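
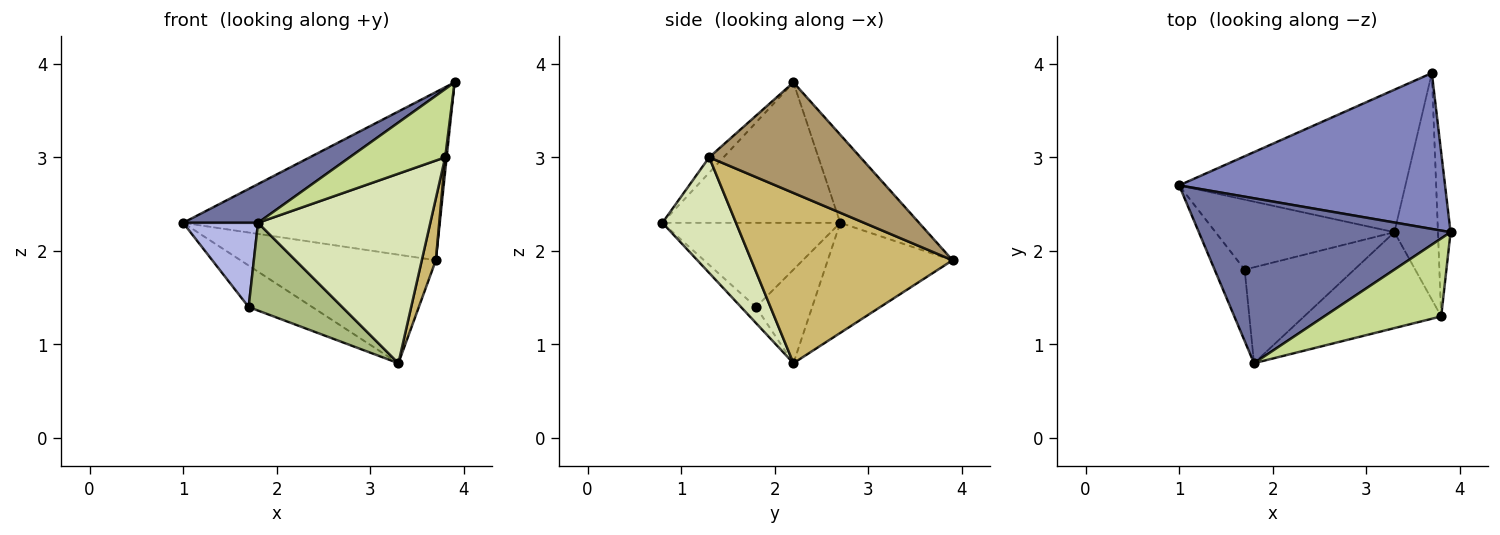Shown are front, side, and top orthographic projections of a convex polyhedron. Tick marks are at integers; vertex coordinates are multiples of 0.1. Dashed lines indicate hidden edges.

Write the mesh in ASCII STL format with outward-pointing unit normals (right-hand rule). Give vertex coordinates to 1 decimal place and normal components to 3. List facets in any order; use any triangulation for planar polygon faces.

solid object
 facet normal -0.477 -0.201 0.856
  outer loop
   vertex 1.8 0.8 2.3
   vertex 3.9 2.2 3.8
   vertex 1.0 2.7 2.3
  endloop
 endfacet
 facet normal -0.220 0.715 0.663
  outer loop
   vertex 3.7 3.9 1.9
   vertex 1.0 2.7 2.3
   vertex 3.9 2.2 3.8
  endloop
 endfacet
 facet normal -0.361 0.565 -0.742
  outer loop
   vertex 3.7 3.9 1.9
   vertex 3.3 2.2 0.8
   vertex 1.0 2.7 2.3
  endloop
 endfacet
 facet normal -0.876 -0.369 -0.312
  outer loop
   vertex 1.7 1.8 1.4
   vertex 1.8 0.8 2.3
   vertex 1.0 2.7 2.3
  endloop
 endfacet
 facet normal -0.410 0.465 -0.784
  outer loop
   vertex 1.7 1.8 1.4
   vertex 1.0 2.7 2.3
   vertex 3.3 2.2 0.8
  endloop
 endfacet
 facet normal -0.107 -0.671 -0.734
  outer loop
   vertex 1.7 1.8 1.4
   vertex 3.3 2.2 0.8
   vertex 1.8 0.8 2.3
  endloop
 endfacet
 facet normal -0.098 -0.655 0.749
  outer loop
   vertex 3.8 1.3 3.0
   vertex 3.9 2.2 3.8
   vertex 1.8 0.8 2.3
  endloop
 endfacet
 facet normal 0.356 -0.834 -0.422
  outer loop
   vertex 3.8 1.3 3.0
   vertex 1.8 0.8 2.3
   vertex 3.3 2.2 0.8
  endloop
 endfacet
 facet normal 0.994 -0.010 -0.113
  outer loop
   vertex 3.8 1.3 3.0
   vertex 3.7 3.9 1.9
   vertex 3.9 2.2 3.8
  endloop
 endfacet
 facet normal 0.967 -0.067 -0.247
  outer loop
   vertex 3.8 1.3 3.0
   vertex 3.3 2.2 0.8
   vertex 3.7 3.9 1.9
  endloop
 endfacet
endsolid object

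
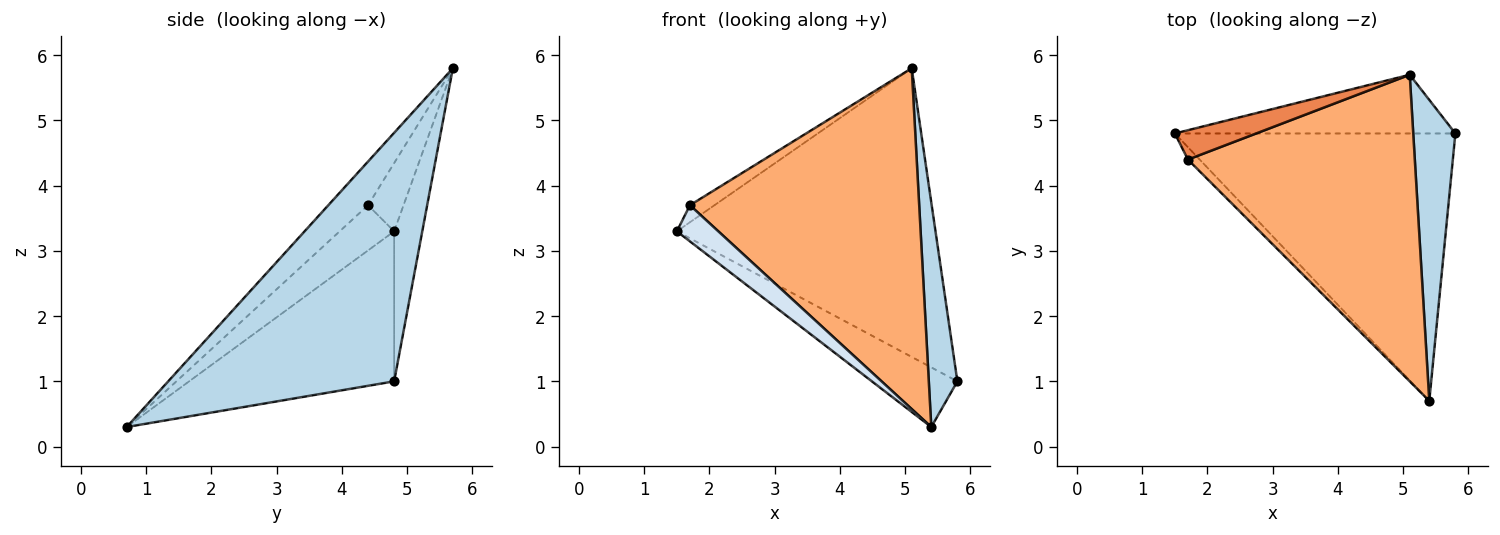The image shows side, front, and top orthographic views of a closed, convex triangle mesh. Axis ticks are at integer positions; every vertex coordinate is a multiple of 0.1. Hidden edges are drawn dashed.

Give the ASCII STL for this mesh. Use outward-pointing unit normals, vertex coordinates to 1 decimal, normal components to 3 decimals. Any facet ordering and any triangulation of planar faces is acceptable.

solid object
 facet normal -0.463 0.193 -0.865
  outer loop
   vertex 5.4 0.7 0.3
   vertex 1.5 4.8 3.3
   vertex 5.8 4.8 1.0
  endloop
 endfacet
 facet normal -0.106 0.974 -0.198
  outer loop
   vertex 5.1 5.7 5.8
   vertex 5.8 4.8 1.0
   vertex 1.5 4.8 3.3
  endloop
 endfacet
 facet normal 0.978 -0.124 0.166
  outer loop
   vertex 5.1 5.7 5.8
   vertex 5.4 0.7 0.3
   vertex 5.8 4.8 1.0
  endloop
 endfacet
 facet normal -0.779 -0.593 -0.203
  outer loop
   vertex 1.7 4.4 3.7
   vertex 1.5 4.8 3.3
   vertex 5.4 0.7 0.3
  endloop
 endfacet
 facet normal -0.588 0.406 0.700
  outer loop
   vertex 1.7 4.4 3.7
   vertex 5.1 5.7 5.8
   vertex 1.5 4.8 3.3
  endloop
 endfacet
 facet normal -0.128 -0.737 0.663
  outer loop
   vertex 1.7 4.4 3.7
   vertex 5.4 0.7 0.3
   vertex 5.1 5.7 5.8
  endloop
 endfacet
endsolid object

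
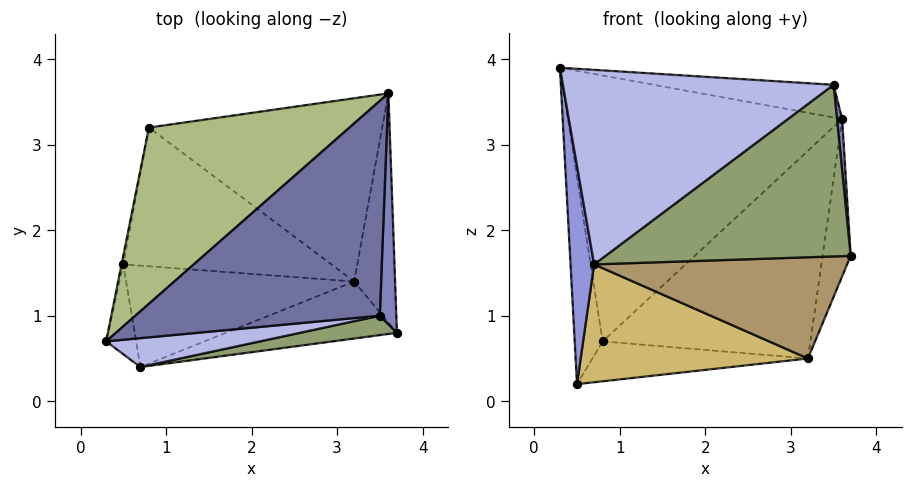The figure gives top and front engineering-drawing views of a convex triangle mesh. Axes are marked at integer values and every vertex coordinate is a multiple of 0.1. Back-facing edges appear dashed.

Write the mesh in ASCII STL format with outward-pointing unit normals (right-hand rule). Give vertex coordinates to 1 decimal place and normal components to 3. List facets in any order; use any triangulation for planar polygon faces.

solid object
 facet normal 0.048 0.150 0.988
  outer loop
   vertex 3.5 1.0 3.7
   vertex 3.6 3.6 3.3
   vertex 0.3 0.7 3.9
  endloop
 endfacet
 facet normal 0.995 -0.023 0.102
  outer loop
   vertex 3.5 1.0 3.7
   vertex 3.7 0.8 1.7
   vertex 3.6 3.6 3.3
  endloop
 endfacet
 facet normal -0.945 -0.303 -0.125
  outer loop
   vertex 0.7 0.4 1.6
   vertex 0.3 0.7 3.9
   vertex 0.5 1.6 0.2
  endloop
 endfacet
 facet normal 0.101 -0.984 0.146
  outer loop
   vertex 0.7 0.4 1.6
   vertex 3.5 1.0 3.7
   vertex 0.3 0.7 3.9
  endloop
 endfacet
 facet normal 0.128 -0.986 0.111
  outer loop
   vertex 0.7 0.4 1.6
   vertex 3.7 0.8 1.7
   vertex 3.5 1.0 3.7
  endloop
 endfacet
 facet normal -0.534 0.705 0.467
  outer loop
   vertex 0.8 3.2 0.7
   vertex 0.3 0.7 3.9
   vertex 3.6 3.6 3.3
  endloop
 endfacet
 facet normal -0.982 0.187 -0.008
  outer loop
   vertex 0.8 3.2 0.7
   vertex 0.5 1.6 0.2
   vertex 0.3 0.7 3.9
  endloop
 endfacet
 facet normal 0.126 0.274 -0.953
  outer loop
   vertex 3.2 1.4 0.5
   vertex 0.5 1.6 0.2
   vertex 0.8 3.2 0.7
  endloop
 endfacet
 facet normal 0.131 -0.864 -0.487
  outer loop
   vertex 3.2 1.4 0.5
   vertex 3.7 0.8 1.7
   vertex 0.7 0.4 1.6
  endloop
 endfacet
 facet normal 0.016 -0.758 -0.652
  outer loop
   vertex 3.2 1.4 0.5
   vertex 0.7 0.4 1.6
   vertex 0.5 1.6 0.2
  endloop
 endfacet
 facet normal 0.936 0.199 -0.290
  outer loop
   vertex 3.2 1.4 0.5
   vertex 3.6 3.6 3.3
   vertex 3.7 0.8 1.7
  endloop
 endfacet
 facet normal 0.452 0.669 -0.590
  outer loop
   vertex 3.2 1.4 0.5
   vertex 0.8 3.2 0.7
   vertex 3.6 3.6 3.3
  endloop
 endfacet
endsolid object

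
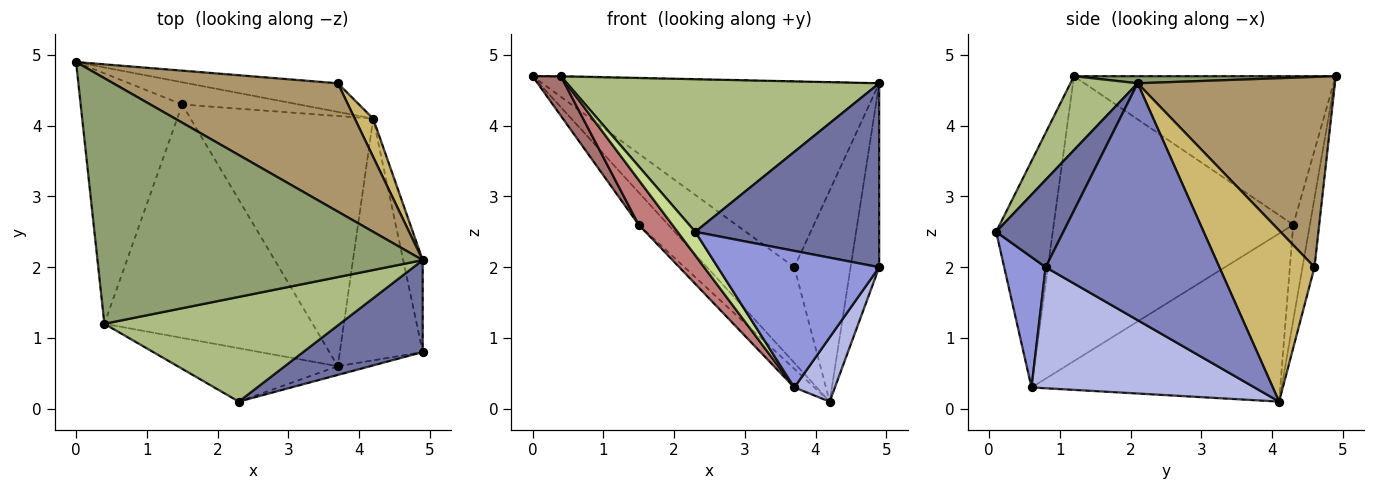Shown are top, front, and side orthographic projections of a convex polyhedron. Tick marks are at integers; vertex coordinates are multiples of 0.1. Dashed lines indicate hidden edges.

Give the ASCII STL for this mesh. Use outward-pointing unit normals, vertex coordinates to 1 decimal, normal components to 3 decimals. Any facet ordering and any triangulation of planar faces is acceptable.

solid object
 facet normal 0.311 -0.850 0.425
  outer loop
   vertex 4.9 2.1 4.6
   vertex 2.3 0.1 2.5
   vertex 4.9 0.8 2.0
  endloop
 endfacet
 facet normal 0.983 0.162 -0.081
  outer loop
   vertex 4.9 2.1 4.6
   vertex 4.9 0.8 2.0
   vertex 4.2 4.1 0.1
  endloop
 endfacet
 facet normal 0.248 -0.967 -0.062
  outer loop
   vertex 3.7 0.6 0.3
   vertex 4.9 0.8 2.0
   vertex 2.3 0.1 2.5
  endloop
 endfacet
 facet normal 0.816 -0.148 -0.559
  outer loop
   vertex 3.7 0.6 0.3
   vertex 4.2 4.1 0.1
   vertex 4.9 0.8 2.0
  endloop
 endfacet
 facet normal 0.022 0.002 1.000
  outer loop
   vertex 0.4 1.2 4.7
   vertex 4.9 2.1 4.6
   vertex 0.0 4.9 4.7
  endloop
 endfacet
 facet normal 0.175 -0.812 0.557
  outer loop
   vertex 0.4 1.2 4.7
   vertex 2.3 0.1 2.5
   vertex 4.9 2.1 4.6
  endloop
 endfacet
 facet normal -0.791 -0.247 -0.560
  outer loop
   vertex 0.4 1.2 4.7
   vertex 3.7 0.6 0.3
   vertex 2.3 0.1 2.5
  endloop
 endfacet
 facet normal -0.130 0.950 -0.284
  outer loop
   vertex 3.7 4.6 2.0
   vertex 4.2 4.1 0.1
   vertex 0.0 4.9 4.7
  endloop
 endfacet
 facet normal 0.434 0.741 0.512
  outer loop
   vertex 3.7 4.6 2.0
   vertex 0.0 4.9 4.7
   vertex 4.9 2.1 4.6
  endloop
 endfacet
 facet normal 0.857 0.507 0.092
  outer loop
   vertex 3.7 4.6 2.0
   vertex 4.9 2.1 4.6
   vertex 4.2 4.1 0.1
  endloop
 endfacet
 facet normal -0.421 0.748 -0.514
  outer loop
   vertex 1.5 4.3 2.6
   vertex 0.0 4.9 4.7
   vertex 4.2 4.1 0.1
  endloop
 endfacet
 facet normal -0.676 0.055 -0.735
  outer loop
   vertex 1.5 4.3 2.6
   vertex 4.2 4.1 0.1
   vertex 3.7 0.6 0.3
  endloop
 endfacet
 facet normal -0.822 -0.089 -0.562
  outer loop
   vertex 1.5 4.3 2.6
   vertex 0.4 1.2 4.7
   vertex 0.0 4.9 4.7
  endloop
 endfacet
 facet normal -0.802 -0.113 -0.586
  outer loop
   vertex 1.5 4.3 2.6
   vertex 3.7 0.6 0.3
   vertex 0.4 1.2 4.7
  endloop
 endfacet
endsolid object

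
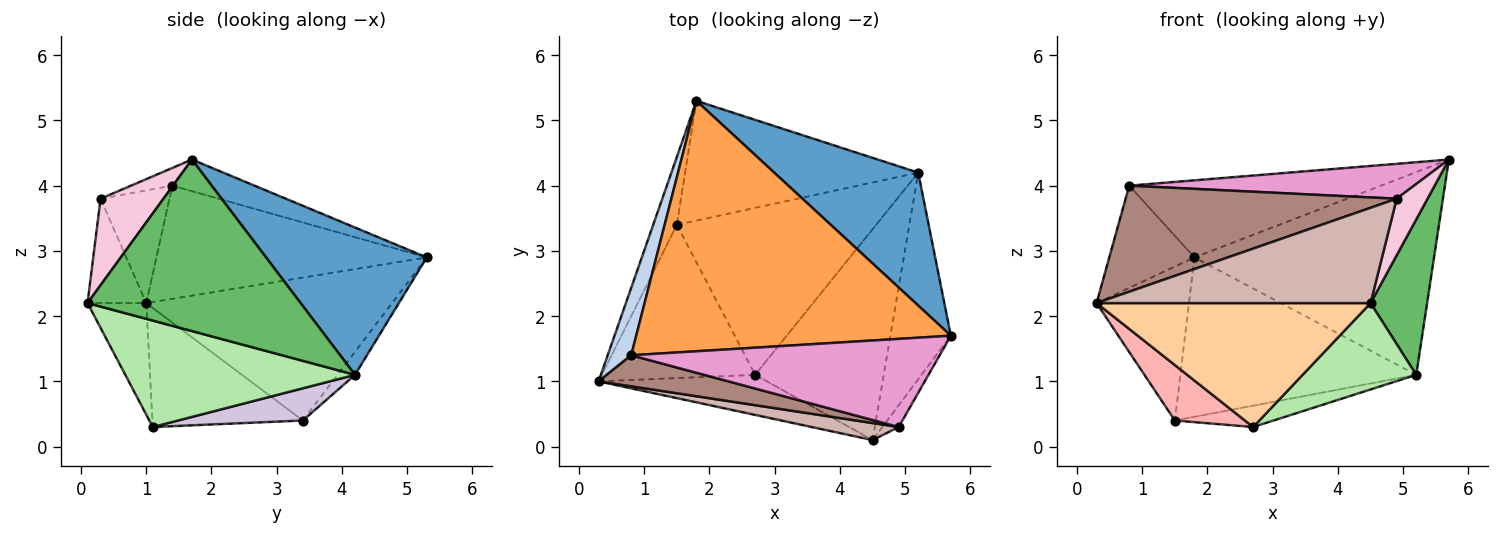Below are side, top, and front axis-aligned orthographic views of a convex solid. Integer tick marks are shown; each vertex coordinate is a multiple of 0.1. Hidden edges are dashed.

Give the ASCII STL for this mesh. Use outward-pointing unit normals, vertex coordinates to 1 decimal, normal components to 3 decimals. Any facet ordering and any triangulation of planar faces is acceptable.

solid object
 facet normal 0.489 0.729 0.478
  outer loop
   vertex 5.2 4.2 1.1
   vertex 1.8 5.3 2.9
   vertex 5.7 1.7 4.4
  endloop
 endfacet
 facet normal -0.936 0.295 0.194
  outer loop
   vertex 0.8 1.4 4.0
   vertex 1.8 5.3 2.9
   vertex 0.3 1.0 2.2
  endloop
 endfacet
 facet normal -0.096 0.293 0.951
  outer loop
   vertex 0.8 1.4 4.0
   vertex 5.7 1.7 4.4
   vertex 1.8 5.3 2.9
  endloop
 endfacet
 facet normal -0.200 -0.932 -0.301
  outer loop
   vertex 4.5 0.1 2.2
   vertex 0.3 1.0 2.2
   vertex 2.7 1.1 0.3
  endloop
 endfacet
 facet normal 0.915 -0.243 -0.323
  outer loop
   vertex 4.5 0.1 2.2
   vertex 5.2 4.2 1.1
   vertex 5.7 1.7 4.4
  endloop
 endfacet
 facet normal 0.608 -0.301 -0.735
  outer loop
   vertex 4.5 0.1 2.2
   vertex 2.7 1.1 0.3
   vertex 5.2 4.2 1.1
  endloop
 endfacet
 facet normal -0.925 0.348 -0.153
  outer loop
   vertex 1.5 3.4 0.4
   vertex 0.3 1.0 2.2
   vertex 1.8 5.3 2.9
  endloop
 endfacet
 facet normal -0.590 -0.275 -0.759
  outer loop
   vertex 1.5 3.4 0.4
   vertex 2.7 1.1 0.3
   vertex 0.3 1.0 2.2
  endloop
 endfacet
 facet normal -0.059 0.798 -0.600
  outer loop
   vertex 1.5 3.4 0.4
   vertex 1.8 5.3 2.9
   vertex 5.2 4.2 1.1
  endloop
 endfacet
 facet normal 0.158 0.125 -0.979
  outer loop
   vertex 1.5 3.4 0.4
   vertex 5.2 4.2 1.1
   vertex 2.7 1.1 0.3
  endloop
 endfacet
 facet normal -0.237 -0.932 0.273
  outer loop
   vertex 4.9 0.3 3.8
   vertex 0.8 1.4 4.0
   vertex 0.3 1.0 2.2
  endloop
 endfacet
 facet normal -0.206 -0.963 0.172
  outer loop
   vertex 4.9 0.3 3.8
   vertex 0.3 1.0 2.2
   vertex 4.5 0.1 2.2
  endloop
 endfacet
 facet normal -0.053 -0.367 0.929
  outer loop
   vertex 4.9 0.3 3.8
   vertex 5.7 1.7 4.4
   vertex 0.8 1.4 4.0
  endloop
 endfacet
 facet normal 0.885 -0.434 -0.167
  outer loop
   vertex 4.9 0.3 3.8
   vertex 4.5 0.1 2.2
   vertex 5.7 1.7 4.4
  endloop
 endfacet
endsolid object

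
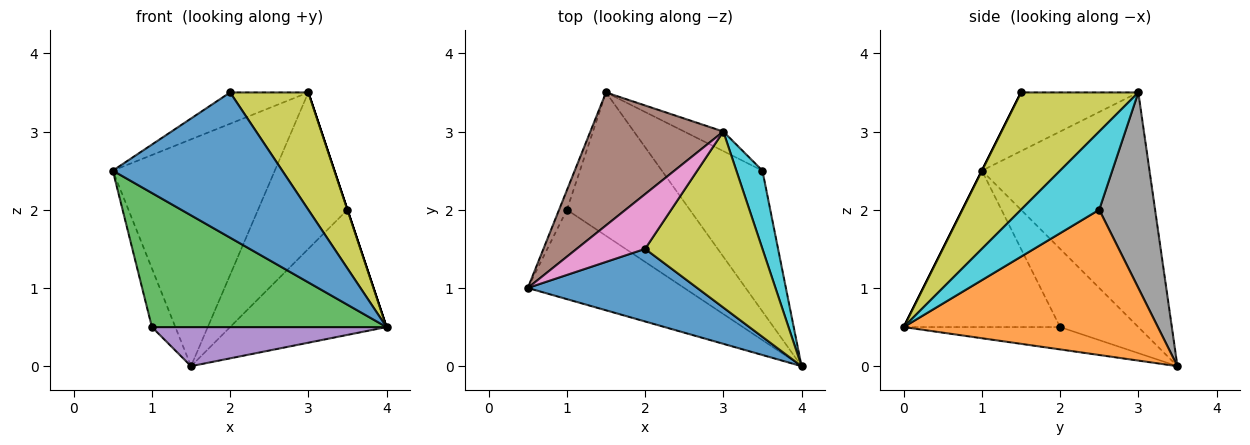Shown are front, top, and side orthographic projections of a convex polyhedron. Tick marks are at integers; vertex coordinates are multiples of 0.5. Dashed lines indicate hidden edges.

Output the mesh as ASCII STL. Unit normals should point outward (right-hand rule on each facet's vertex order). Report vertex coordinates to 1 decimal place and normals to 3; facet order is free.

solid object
 facet normal 0.000 -0.894 0.447
  outer loop
   vertex 2.0 1.5 3.5
   vertex 0.5 1.0 2.5
   vertex 4.0 0.0 0.5
  endloop
 endfacet
 facet normal 0.734 0.451 -0.508
  outer loop
   vertex 3.5 2.5 2.0
   vertex 4.0 0.0 0.5
   vertex 1.5 3.5 0.0
  endloop
 endfacet
 facet normal -0.485 -0.728 -0.485
  outer loop
   vertex 1.0 2.0 0.5
   vertex 4.0 0.0 0.5
   vertex 0.5 1.0 2.5
  endloop
 endfacet
 facet normal -0.953 0.286 -0.095
  outer loop
   vertex 1.0 2.0 0.5
   vertex 0.5 1.0 2.5
   vertex 1.5 3.5 0.0
  endloop
 endfacet
 facet normal -0.173 -0.259 -0.950
  outer loop
   vertex 1.0 2.0 0.5
   vertex 1.5 3.5 0.0
   vertex 4.0 0.0 0.5
  endloop
 endfacet
 facet normal -0.666 0.644 0.377
  outer loop
   vertex 3.0 3.0 3.5
   vertex 1.5 3.5 0.0
   vertex 0.5 1.0 2.5
  endloop
 endfacet
 facet normal -0.597 0.398 0.697
  outer loop
   vertex 3.0 3.0 3.5
   vertex 0.5 1.0 2.5
   vertex 2.0 1.5 3.5
  endloop
 endfacet
 facet normal 0.527 0.843 -0.105
  outer loop
   vertex 3.0 3.0 3.5
   vertex 3.5 2.5 2.0
   vertex 1.5 3.5 0.0
  endloop
 endfacet
 facet normal 0.640 -0.426 0.640
  outer loop
   vertex 3.0 3.0 3.5
   vertex 2.0 1.5 3.5
   vertex 4.0 0.0 0.5
  endloop
 endfacet
 facet normal 0.949 0.000 0.316
  outer loop
   vertex 3.0 3.0 3.5
   vertex 4.0 0.0 0.5
   vertex 3.5 2.5 2.0
  endloop
 endfacet
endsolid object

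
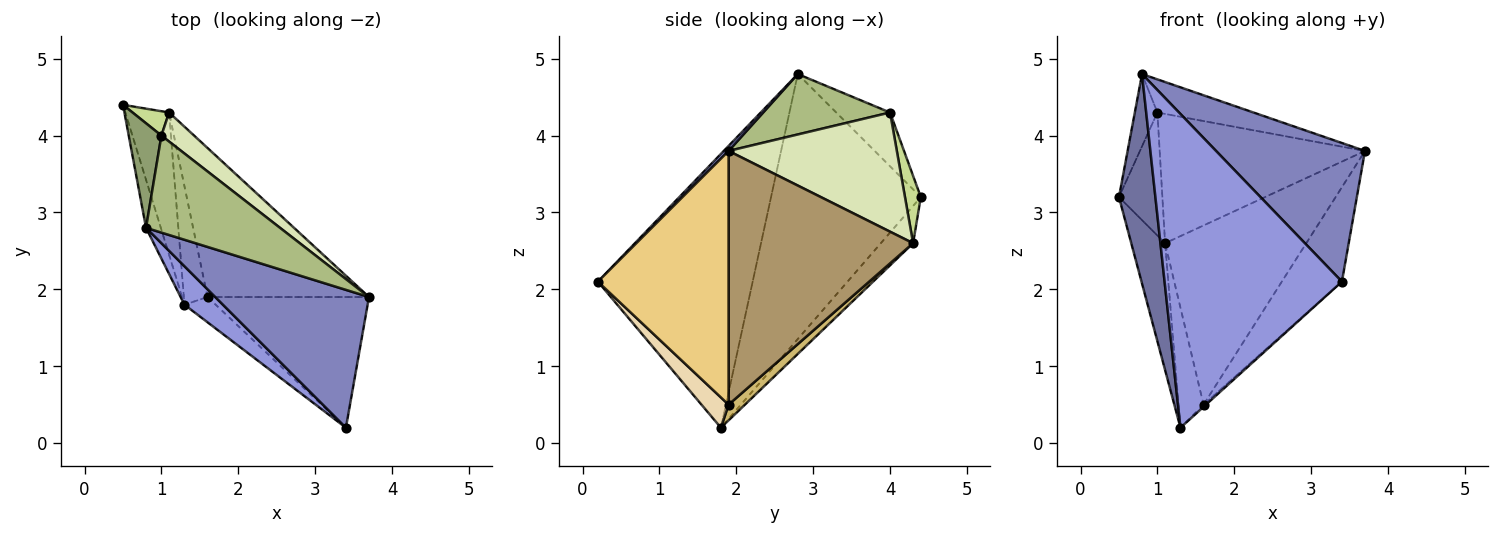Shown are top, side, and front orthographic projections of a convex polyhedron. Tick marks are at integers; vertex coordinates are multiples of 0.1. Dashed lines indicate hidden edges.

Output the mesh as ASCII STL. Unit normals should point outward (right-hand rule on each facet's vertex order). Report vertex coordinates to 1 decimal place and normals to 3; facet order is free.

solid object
 facet normal -0.970 -0.236 -0.054
  outer loop
   vertex 0.8 2.8 4.8
   vertex 0.5 4.4 3.2
   vertex 1.3 1.8 0.2
  endloop
 endfacet
 facet normal 0.023 -0.709 0.705
  outer loop
   vertex 3.4 0.2 2.1
   vertex 3.7 1.9 3.8
   vertex 0.8 2.8 4.8
  endloop
 endfacet
 facet normal -0.655 -0.750 0.092
  outer loop
   vertex 3.4 0.2 2.1
   vertex 0.8 2.8 4.8
   vertex 1.3 1.8 0.2
  endloop
 endfacet
 facet normal -0.536 0.562 -0.630
  outer loop
   vertex 1.1 4.3 2.6
   vertex 1.3 1.8 0.2
   vertex 0.5 4.4 3.2
  endloop
 endfacet
 facet normal -0.805 0.338 0.489
  outer loop
   vertex 1.0 4.0 4.3
   vertex 0.5 4.4 3.2
   vertex 0.8 2.8 4.8
  endloop
 endfacet
 facet normal 0.392 0.297 0.870
  outer loop
   vertex 1.0 4.0 4.3
   vertex 0.8 2.8 4.8
   vertex 3.7 1.9 3.8
  endloop
 endfacet
 facet normal 0.337 0.924 0.183
  outer loop
   vertex 1.0 4.0 4.3
   vertex 1.1 4.3 2.6
   vertex 0.5 4.4 3.2
  endloop
 endfacet
 facet normal 0.624 0.762 0.171
  outer loop
   vertex 1.0 4.0 4.3
   vertex 3.7 1.9 3.8
   vertex 1.1 4.3 2.6
  endloop
 endfacet
 facet normal 0.709 0.542 -0.451
  outer loop
   vertex 1.6 1.9 0.5
   vertex 1.1 4.3 2.6
   vertex 3.7 1.9 3.8
  endloop
 endfacet
 facet normal 0.422 0.645 -0.637
  outer loop
   vertex 1.6 1.9 0.5
   vertex 1.3 1.8 0.2
   vertex 1.1 4.3 2.6
  endloop
 endfacet
 facet normal 0.787 0.362 -0.501
  outer loop
   vertex 1.6 1.9 0.5
   vertex 3.7 1.9 3.8
   vertex 3.4 0.2 2.1
  endloop
 endfacet
 facet normal 0.695 0.062 -0.716
  outer loop
   vertex 1.6 1.9 0.5
   vertex 3.4 0.2 2.1
   vertex 1.3 1.8 0.2
  endloop
 endfacet
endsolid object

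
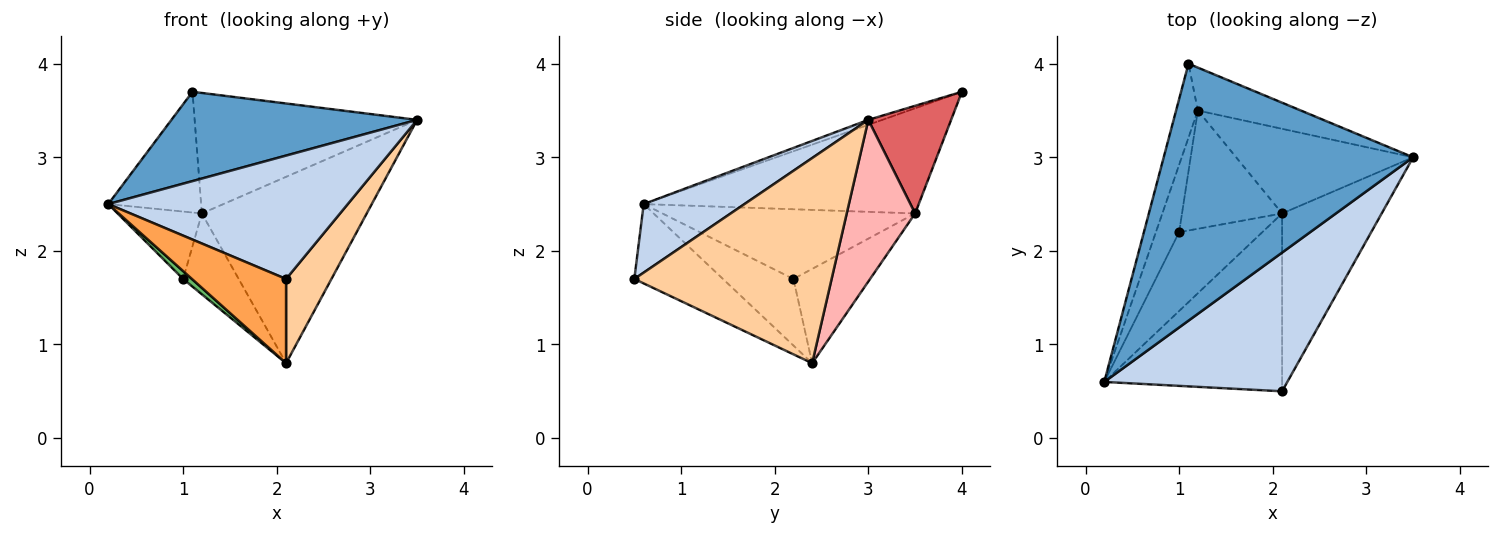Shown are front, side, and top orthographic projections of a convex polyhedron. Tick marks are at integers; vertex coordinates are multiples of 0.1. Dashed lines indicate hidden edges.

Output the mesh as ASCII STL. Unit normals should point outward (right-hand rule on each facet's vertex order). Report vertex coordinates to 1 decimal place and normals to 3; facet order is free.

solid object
 facet normal -0.019 -0.328 0.944
  outer loop
   vertex 1.1 4.0 3.7
   vertex 0.2 0.6 2.5
   vertex 3.5 3.0 3.4
  endloop
 endfacet
 facet normal 0.269 -0.640 0.720
  outer loop
   vertex 2.1 0.5 1.7
   vertex 3.5 3.0 3.4
   vertex 0.2 0.6 2.5
  endloop
 endfacet
 facet normal -0.374 -0.397 -0.838
  outer loop
   vertex 2.1 0.5 1.7
   vertex 0.2 0.6 2.5
   vertex 2.1 2.4 0.8
  endloop
 endfacet
 facet normal 0.881 -0.203 -0.428
  outer loop
   vertex 2.1 0.5 1.7
   vertex 2.1 2.4 0.8
   vertex 3.5 3.0 3.4
  endloop
 endfacet
 facet normal -0.623 -0.078 -0.778
  outer loop
   vertex 1.0 2.2 1.7
   vertex 2.1 2.4 0.8
   vertex 0.2 0.6 2.5
  endloop
 endfacet
 facet normal -0.614 0.445 -0.652
  outer loop
   vertex 1.2 3.5 2.4
   vertex 2.1 2.4 0.8
   vertex 1.0 2.2 1.7
  endloop
 endfacet
 facet normal 0.331 0.889 -0.316
  outer loop
   vertex 1.2 3.5 2.4
   vertex 1.1 4.0 3.7
   vertex 3.5 3.0 3.4
  endloop
 endfacet
 facet normal 0.353 0.852 -0.387
  outer loop
   vertex 1.2 3.5 2.4
   vertex 3.5 3.0 3.4
   vertex 2.1 2.4 0.8
  endloop
 endfacet
 facet normal -0.930 0.314 -0.192
  outer loop
   vertex 1.2 3.5 2.4
   vertex 0.2 0.6 2.5
   vertex 1.1 4.0 3.7
  endloop
 endfacet
 facet normal -0.905 0.302 -0.302
  outer loop
   vertex 1.2 3.5 2.4
   vertex 1.0 2.2 1.7
   vertex 0.2 0.6 2.5
  endloop
 endfacet
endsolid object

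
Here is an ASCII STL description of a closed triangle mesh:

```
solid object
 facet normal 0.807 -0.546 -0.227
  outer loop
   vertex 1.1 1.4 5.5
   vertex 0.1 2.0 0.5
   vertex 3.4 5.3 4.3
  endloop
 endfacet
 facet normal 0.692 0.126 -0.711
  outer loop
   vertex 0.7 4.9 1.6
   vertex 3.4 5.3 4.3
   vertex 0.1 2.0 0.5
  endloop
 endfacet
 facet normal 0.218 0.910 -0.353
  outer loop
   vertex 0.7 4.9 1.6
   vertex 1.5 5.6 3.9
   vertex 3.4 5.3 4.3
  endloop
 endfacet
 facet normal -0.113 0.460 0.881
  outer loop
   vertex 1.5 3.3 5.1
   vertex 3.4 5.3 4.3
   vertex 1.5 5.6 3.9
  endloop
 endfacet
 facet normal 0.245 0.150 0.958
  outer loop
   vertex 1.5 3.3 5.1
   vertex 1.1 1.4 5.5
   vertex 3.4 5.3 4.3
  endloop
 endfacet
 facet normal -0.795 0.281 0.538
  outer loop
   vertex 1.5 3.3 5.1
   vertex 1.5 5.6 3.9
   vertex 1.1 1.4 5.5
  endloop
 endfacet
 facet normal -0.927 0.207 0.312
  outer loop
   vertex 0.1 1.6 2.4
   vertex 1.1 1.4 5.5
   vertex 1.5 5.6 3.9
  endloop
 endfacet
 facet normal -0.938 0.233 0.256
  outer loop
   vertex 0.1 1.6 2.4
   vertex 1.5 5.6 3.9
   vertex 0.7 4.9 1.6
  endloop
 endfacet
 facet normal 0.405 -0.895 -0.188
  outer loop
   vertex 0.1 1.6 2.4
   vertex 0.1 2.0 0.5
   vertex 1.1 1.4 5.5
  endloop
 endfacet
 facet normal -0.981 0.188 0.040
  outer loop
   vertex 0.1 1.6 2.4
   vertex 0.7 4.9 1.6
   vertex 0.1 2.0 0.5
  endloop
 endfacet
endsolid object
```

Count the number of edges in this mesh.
15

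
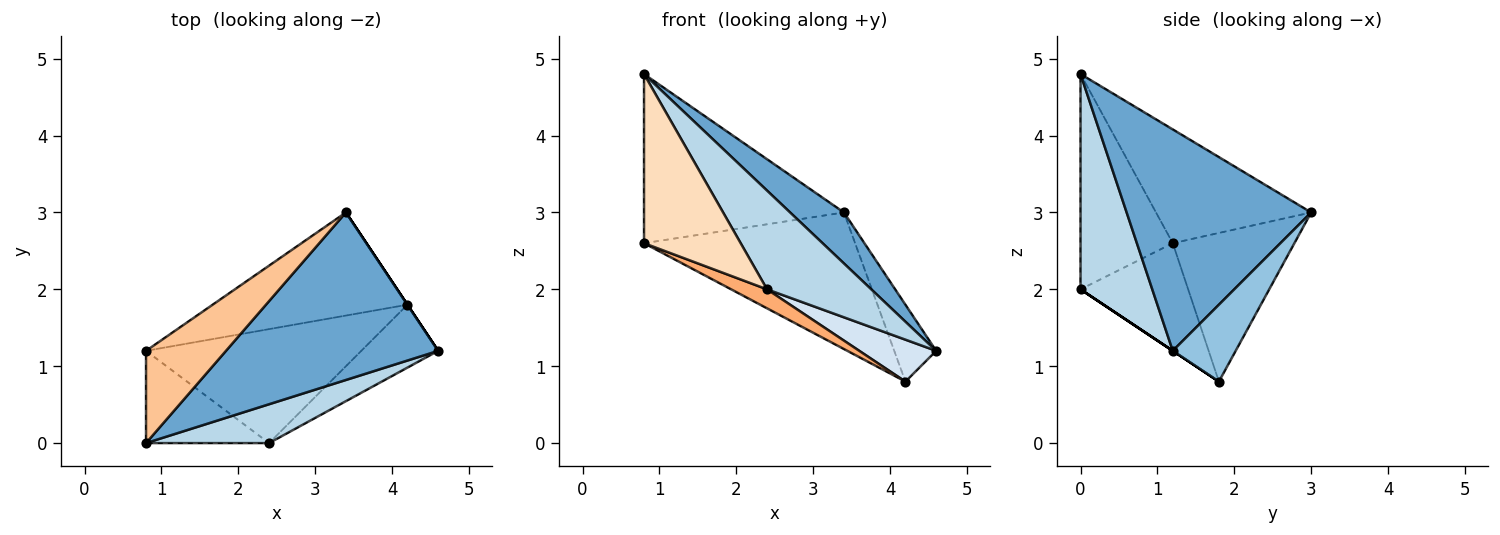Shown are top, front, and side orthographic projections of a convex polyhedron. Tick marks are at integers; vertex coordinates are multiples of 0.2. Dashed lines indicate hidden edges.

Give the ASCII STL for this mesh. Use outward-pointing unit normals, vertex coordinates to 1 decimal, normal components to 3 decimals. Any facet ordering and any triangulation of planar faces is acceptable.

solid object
 facet normal 0.706 -0.206 0.677
  outer loop
   vertex 3.4 3.0 3.0
   vertex 0.8 0.0 4.8
   vertex 4.6 1.2 1.2
  endloop
 endfacet
 facet normal 0.832 0.555 0.000
  outer loop
   vertex 4.2 1.8 0.8
   vertex 3.4 3.0 3.0
   vertex 4.6 1.2 1.2
  endloop
 endfacet
 facet normal 0.539 -0.784 0.308
  outer loop
   vertex 2.4 0.0 2.0
   vertex 4.6 1.2 1.2
   vertex 0.8 0.0 4.8
  endloop
 endfacet
 facet normal 0.000 -0.555 -0.832
  outer loop
   vertex 2.4 0.0 2.0
   vertex 4.2 1.8 0.8
   vertex 4.6 1.2 1.2
  endloop
 endfacet
 facet normal -0.418 0.725 -0.547
  outer loop
   vertex 0.8 1.2 2.6
   vertex 3.4 3.0 3.0
   vertex 4.2 1.8 0.8
  endloop
 endfacet
 facet normal -0.442 -0.147 -0.885
  outer loop
   vertex 0.8 1.2 2.6
   vertex 4.2 1.8 0.8
   vertex 2.4 0.0 2.0
  endloop
 endfacet
 facet normal -0.563 0.725 0.396
  outer loop
   vertex 0.8 1.2 2.6
   vertex 0.8 0.0 4.8
   vertex 3.4 3.0 3.0
  endloop
 endfacet
 facet normal -0.642 -0.673 -0.367
  outer loop
   vertex 0.8 1.2 2.6
   vertex 2.4 0.0 2.0
   vertex 0.8 0.0 4.8
  endloop
 endfacet
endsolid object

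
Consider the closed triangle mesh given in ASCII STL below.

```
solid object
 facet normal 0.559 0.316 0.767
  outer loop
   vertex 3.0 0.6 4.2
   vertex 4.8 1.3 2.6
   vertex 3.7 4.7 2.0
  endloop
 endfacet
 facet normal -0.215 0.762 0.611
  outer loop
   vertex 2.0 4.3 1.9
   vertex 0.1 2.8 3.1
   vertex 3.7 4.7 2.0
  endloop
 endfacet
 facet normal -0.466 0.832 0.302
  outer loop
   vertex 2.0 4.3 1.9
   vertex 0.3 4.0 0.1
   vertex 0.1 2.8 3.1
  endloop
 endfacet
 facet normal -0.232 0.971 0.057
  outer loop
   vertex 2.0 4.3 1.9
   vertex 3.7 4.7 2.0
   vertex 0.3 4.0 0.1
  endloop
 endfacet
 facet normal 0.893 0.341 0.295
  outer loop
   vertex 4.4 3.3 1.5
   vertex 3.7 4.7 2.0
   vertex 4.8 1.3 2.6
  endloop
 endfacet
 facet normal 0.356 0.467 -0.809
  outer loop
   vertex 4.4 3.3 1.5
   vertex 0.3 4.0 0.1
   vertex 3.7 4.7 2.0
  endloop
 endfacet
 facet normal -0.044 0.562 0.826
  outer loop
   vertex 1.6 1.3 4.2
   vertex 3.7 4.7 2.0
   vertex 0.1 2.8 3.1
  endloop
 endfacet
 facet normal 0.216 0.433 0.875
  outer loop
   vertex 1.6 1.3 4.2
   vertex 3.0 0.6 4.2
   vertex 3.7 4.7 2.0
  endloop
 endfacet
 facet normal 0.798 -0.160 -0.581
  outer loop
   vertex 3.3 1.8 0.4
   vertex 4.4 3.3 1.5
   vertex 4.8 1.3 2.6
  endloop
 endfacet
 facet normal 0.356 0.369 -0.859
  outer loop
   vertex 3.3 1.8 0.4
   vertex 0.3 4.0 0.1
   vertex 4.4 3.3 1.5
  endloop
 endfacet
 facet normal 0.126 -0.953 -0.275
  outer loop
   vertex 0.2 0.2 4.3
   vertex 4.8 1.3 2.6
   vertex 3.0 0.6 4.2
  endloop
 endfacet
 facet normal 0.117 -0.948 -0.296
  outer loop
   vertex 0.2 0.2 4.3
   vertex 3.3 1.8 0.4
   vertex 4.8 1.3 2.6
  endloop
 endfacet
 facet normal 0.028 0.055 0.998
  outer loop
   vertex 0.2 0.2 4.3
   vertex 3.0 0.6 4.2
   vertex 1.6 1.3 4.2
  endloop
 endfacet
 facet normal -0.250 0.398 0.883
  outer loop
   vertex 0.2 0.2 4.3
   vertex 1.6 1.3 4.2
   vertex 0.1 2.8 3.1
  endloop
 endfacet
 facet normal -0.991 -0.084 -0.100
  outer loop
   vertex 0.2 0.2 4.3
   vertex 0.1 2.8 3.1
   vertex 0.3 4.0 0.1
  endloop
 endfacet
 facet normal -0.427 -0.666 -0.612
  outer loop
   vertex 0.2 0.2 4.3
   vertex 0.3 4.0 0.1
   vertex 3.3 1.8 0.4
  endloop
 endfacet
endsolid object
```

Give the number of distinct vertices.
10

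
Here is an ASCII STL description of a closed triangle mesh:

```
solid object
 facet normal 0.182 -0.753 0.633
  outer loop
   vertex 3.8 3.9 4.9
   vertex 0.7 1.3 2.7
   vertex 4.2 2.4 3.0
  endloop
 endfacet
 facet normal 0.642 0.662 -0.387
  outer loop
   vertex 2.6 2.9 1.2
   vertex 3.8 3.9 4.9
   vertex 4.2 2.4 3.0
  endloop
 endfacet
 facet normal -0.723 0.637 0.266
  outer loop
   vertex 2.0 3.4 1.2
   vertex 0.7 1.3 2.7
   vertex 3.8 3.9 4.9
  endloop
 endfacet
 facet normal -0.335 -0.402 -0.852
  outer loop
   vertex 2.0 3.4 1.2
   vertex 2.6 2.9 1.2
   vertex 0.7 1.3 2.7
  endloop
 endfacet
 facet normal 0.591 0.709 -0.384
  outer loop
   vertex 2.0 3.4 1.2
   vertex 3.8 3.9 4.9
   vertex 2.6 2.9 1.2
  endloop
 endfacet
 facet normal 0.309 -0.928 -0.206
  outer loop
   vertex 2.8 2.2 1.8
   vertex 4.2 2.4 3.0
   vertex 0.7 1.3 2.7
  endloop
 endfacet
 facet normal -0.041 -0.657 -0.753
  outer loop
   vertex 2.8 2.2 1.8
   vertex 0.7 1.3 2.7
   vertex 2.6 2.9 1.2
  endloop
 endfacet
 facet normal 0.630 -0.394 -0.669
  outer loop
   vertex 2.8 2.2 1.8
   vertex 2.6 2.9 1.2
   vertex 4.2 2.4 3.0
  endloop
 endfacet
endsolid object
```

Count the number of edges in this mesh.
12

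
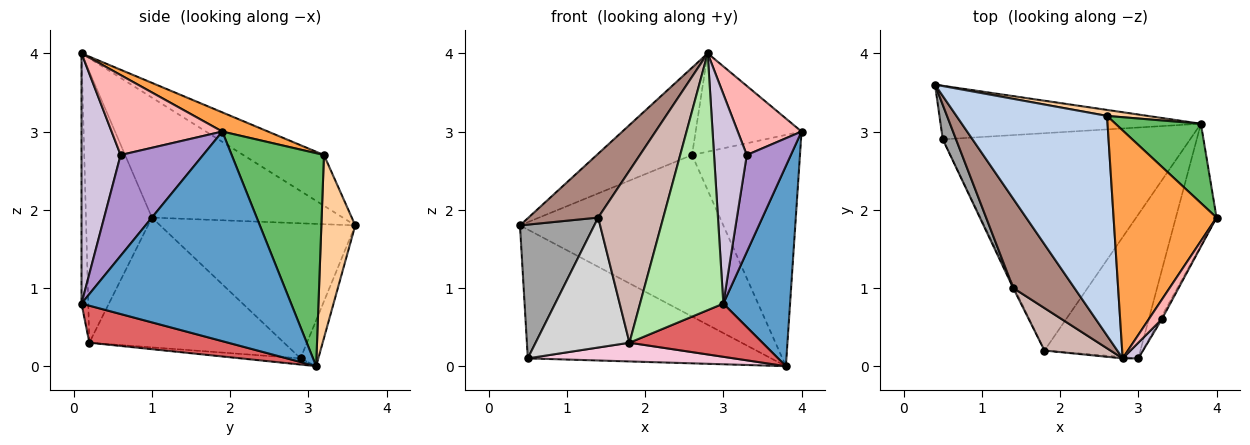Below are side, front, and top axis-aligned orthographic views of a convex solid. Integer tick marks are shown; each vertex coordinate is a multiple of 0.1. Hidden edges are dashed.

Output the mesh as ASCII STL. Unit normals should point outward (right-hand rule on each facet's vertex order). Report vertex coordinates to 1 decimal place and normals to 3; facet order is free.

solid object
 facet normal 0.937 -0.298 -0.182
  outer loop
   vertex 3.8 3.1 0.0
   vertex 4.0 1.9 3.0
   vertex 3.0 0.1 0.8
  endloop
 endfacet
 facet normal -0.299 0.353 0.887
  outer loop
   vertex 2.6 3.2 2.7
   vertex 0.4 3.6 1.8
   vertex 2.8 0.1 4.0
  endloop
 endfacet
 facet normal 0.169 0.390 0.905
  outer loop
   vertex 2.6 3.2 2.7
   vertex 2.8 0.1 4.0
   vertex 4.0 1.9 3.0
  endloop
 endfacet
 facet normal 0.164 0.986 0.037
  outer loop
   vertex 2.6 3.2 2.7
   vertex 3.8 3.1 0.0
   vertex 0.4 3.6 1.8
  endloop
 endfacet
 facet normal 0.629 0.735 0.252
  outer loop
   vertex 2.6 3.2 2.7
   vertex 4.0 1.9 3.0
   vertex 3.8 3.1 0.0
  endloop
 endfacet
 facet normal -0.081 -0.997 -0.005
  outer loop
   vertex 1.8 0.2 0.3
   vertex 3.0 0.1 0.8
   vertex 2.8 0.1 4.0
  endloop
 endfacet
 facet normal 0.340 -0.326 -0.882
  outer loop
   vertex 1.8 0.2 0.3
   vertex 3.8 3.1 0.0
   vertex 3.0 0.1 0.8
  endloop
 endfacet
 facet normal 0.858 -0.494 0.140
  outer loop
   vertex 3.3 0.6 2.7
   vertex 4.0 1.9 3.0
   vertex 2.8 0.1 4.0
  endloop
 endfacet
 facet normal 0.882 -0.471 -0.015
  outer loop
   vertex 3.3 0.6 2.7
   vertex 3.0 0.1 0.8
   vertex 4.0 1.9 3.0
  endloop
 endfacet
 facet normal 0.766 -0.641 0.048
  outer loop
   vertex 3.3 0.6 2.7
   vertex 2.8 0.1 4.0
   vertex 3.0 0.1 0.8
  endloop
 endfacet
 facet normal -0.847 -0.309 0.432
  outer loop
   vertex 1.4 1.0 1.9
   vertex 2.8 0.1 4.0
   vertex 0.4 3.6 1.8
  endloop
 endfacet
 facet normal -0.701 -0.692 0.171
  outer loop
   vertex 1.4 1.0 1.9
   vertex 1.8 0.2 0.3
   vertex 2.8 0.1 4.0
  endloop
 endfacet
 facet normal -0.067 0.921 -0.383
  outer loop
   vertex 0.5 2.9 0.1
   vertex 0.4 3.6 1.8
   vertex 3.8 3.1 0.0
  endloop
 endfacet
 facet normal -0.025 -0.086 -0.996
  outer loop
   vertex 0.5 2.9 0.1
   vertex 3.8 3.1 0.0
   vertex 1.8 0.2 0.3
  endloop
 endfacet
 facet normal -0.931 -0.354 0.091
  outer loop
   vertex 0.5 2.9 0.1
   vertex 1.4 1.0 1.9
   vertex 0.4 3.6 1.8
  endloop
 endfacet
 facet normal -0.901 -0.434 -0.008
  outer loop
   vertex 0.5 2.9 0.1
   vertex 1.8 0.2 0.3
   vertex 1.4 1.0 1.9
  endloop
 endfacet
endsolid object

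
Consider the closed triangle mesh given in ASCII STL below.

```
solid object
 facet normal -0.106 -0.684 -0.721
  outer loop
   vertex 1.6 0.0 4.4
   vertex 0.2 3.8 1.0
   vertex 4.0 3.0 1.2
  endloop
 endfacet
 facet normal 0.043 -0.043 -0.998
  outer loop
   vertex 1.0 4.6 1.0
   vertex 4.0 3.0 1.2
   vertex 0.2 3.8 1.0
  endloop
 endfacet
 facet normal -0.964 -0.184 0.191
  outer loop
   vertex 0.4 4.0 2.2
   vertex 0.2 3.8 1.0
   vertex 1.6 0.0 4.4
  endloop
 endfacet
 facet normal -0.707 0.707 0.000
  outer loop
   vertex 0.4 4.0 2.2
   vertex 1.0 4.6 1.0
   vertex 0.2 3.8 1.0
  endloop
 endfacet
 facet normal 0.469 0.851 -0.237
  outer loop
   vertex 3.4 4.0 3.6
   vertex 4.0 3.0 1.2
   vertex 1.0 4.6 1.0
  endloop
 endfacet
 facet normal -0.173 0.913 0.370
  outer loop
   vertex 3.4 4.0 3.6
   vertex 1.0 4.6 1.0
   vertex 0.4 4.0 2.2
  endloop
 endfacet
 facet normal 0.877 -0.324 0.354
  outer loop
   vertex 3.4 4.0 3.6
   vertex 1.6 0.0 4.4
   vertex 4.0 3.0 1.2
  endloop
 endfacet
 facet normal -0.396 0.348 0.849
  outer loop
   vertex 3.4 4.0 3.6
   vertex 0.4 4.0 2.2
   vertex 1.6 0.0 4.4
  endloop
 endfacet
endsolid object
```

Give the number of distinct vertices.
6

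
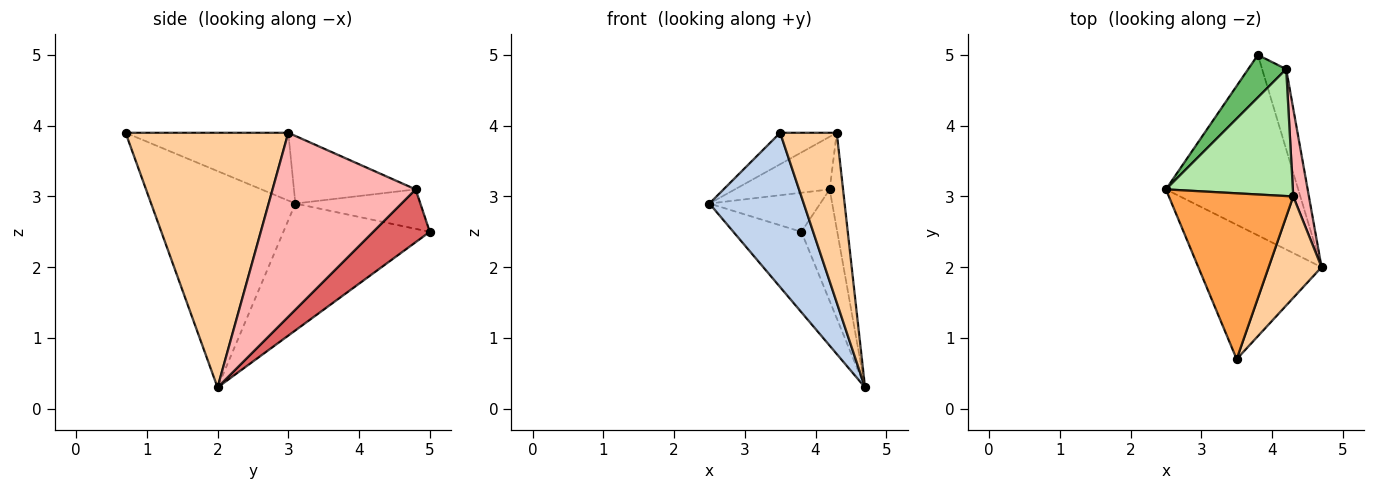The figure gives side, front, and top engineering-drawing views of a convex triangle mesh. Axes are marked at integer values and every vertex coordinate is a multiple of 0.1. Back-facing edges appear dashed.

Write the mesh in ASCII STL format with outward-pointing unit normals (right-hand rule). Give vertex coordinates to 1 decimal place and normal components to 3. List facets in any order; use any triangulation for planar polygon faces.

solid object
 facet normal -0.659 0.306 -0.687
  outer loop
   vertex 3.8 5.0 2.5
   vertex 4.7 2.0 0.3
   vertex 2.5 3.1 2.9
  endloop
 endfacet
 facet normal -0.756 -0.494 -0.430
  outer loop
   vertex 3.5 0.7 3.9
   vertex 2.5 3.1 2.9
   vertex 4.7 2.0 0.3
  endloop
 endfacet
 facet normal -0.472 0.164 0.866
  outer loop
   vertex 4.3 3.0 3.9
   vertex 2.5 3.1 2.9
   vertex 3.5 0.7 3.9
  endloop
 endfacet
 facet normal 0.927 -0.322 0.193
  outer loop
   vertex 4.3 3.0 3.9
   vertex 3.5 0.7 3.9
   vertex 4.7 2.0 0.3
  endloop
 endfacet
 facet normal -0.607 0.538 0.584
  outer loop
   vertex 4.2 4.8 3.1
   vertex 3.8 5.0 2.5
   vertex 2.5 3.1 2.9
  endloop
 endfacet
 facet normal -0.441 0.344 0.829
  outer loop
   vertex 4.2 4.8 3.1
   vertex 2.5 3.1 2.9
   vertex 4.3 3.0 3.9
  endloop
 endfacet
 facet normal 0.788 0.500 -0.359
  outer loop
   vertex 4.2 4.8 3.1
   vertex 4.7 2.0 0.3
   vertex 3.8 5.0 2.5
  endloop
 endfacet
 facet normal 0.992 0.093 0.084
  outer loop
   vertex 4.2 4.8 3.1
   vertex 4.3 3.0 3.9
   vertex 4.7 2.0 0.3
  endloop
 endfacet
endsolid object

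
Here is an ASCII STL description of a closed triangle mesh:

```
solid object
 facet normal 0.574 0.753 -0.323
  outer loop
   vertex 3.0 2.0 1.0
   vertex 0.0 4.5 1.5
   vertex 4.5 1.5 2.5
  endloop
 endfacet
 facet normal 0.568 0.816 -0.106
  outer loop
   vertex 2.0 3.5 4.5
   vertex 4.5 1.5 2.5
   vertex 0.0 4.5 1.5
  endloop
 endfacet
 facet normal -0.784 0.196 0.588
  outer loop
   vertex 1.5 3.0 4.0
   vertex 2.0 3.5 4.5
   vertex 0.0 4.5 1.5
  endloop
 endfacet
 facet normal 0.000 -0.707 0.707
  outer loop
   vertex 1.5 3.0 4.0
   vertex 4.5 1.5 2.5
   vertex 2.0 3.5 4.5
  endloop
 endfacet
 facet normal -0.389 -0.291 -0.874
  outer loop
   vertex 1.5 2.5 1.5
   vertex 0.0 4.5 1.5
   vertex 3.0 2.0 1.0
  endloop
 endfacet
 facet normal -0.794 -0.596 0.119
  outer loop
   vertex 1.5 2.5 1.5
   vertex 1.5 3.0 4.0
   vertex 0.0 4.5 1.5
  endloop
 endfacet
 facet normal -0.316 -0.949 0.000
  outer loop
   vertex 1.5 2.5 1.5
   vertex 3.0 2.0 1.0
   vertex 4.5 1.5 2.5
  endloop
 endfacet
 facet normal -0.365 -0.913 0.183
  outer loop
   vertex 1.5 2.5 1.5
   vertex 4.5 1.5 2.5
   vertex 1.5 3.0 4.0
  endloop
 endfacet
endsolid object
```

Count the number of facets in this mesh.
8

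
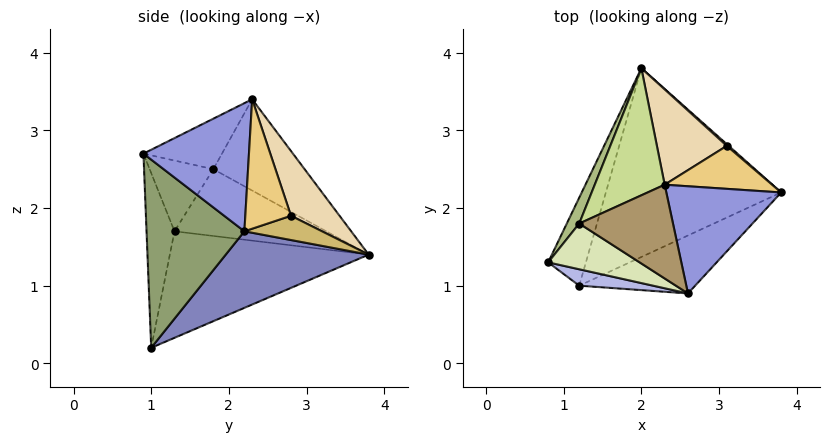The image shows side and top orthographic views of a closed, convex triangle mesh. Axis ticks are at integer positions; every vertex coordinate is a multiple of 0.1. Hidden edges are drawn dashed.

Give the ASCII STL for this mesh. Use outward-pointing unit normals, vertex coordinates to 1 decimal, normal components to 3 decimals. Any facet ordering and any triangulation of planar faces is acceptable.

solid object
 facet normal -0.871 0.381 -0.309
  outer loop
   vertex 1.2 1.0 0.2
   vertex 0.8 1.3 1.7
   vertex 2.0 3.8 1.4
  endloop
 endfacet
 facet normal 0.386 0.268 -0.883
  outer loop
   vertex 1.2 1.0 0.2
   vertex 2.0 3.8 1.4
   vertex 3.8 2.2 1.7
  endloop
 endfacet
 facet normal 0.734 -0.172 0.657
  outer loop
   vertex 2.6 0.9 2.7
   vertex 3.8 2.2 1.7
   vertex 2.3 2.3 3.4
  endloop
 endfacet
 facet normal -0.277 -0.954 0.117
  outer loop
   vertex 2.6 0.9 2.7
   vertex 0.8 1.3 1.7
   vertex 1.2 1.0 0.2
  endloop
 endfacet
 facet normal 0.548 -0.765 -0.337
  outer loop
   vertex 2.6 0.9 2.7
   vertex 1.2 1.0 0.2
   vertex 3.8 2.2 1.7
  endloop
 endfacet
 facet normal -0.881 0.443 0.164
  outer loop
   vertex 1.2 1.8 2.5
   vertex 2.0 3.8 1.4
   vertex 0.8 1.3 1.7
  endloop
 endfacet
 facet normal -0.665 0.546 0.509
  outer loop
   vertex 1.2 1.8 2.5
   vertex 2.3 2.3 3.4
   vertex 2.0 3.8 1.4
  endloop
 endfacet
 facet normal -0.483 -0.613 0.625
  outer loop
   vertex 1.2 1.8 2.5
   vertex 0.8 1.3 1.7
   vertex 2.6 0.9 2.7
  endloop
 endfacet
 facet normal -0.417 -0.476 0.774
  outer loop
   vertex 1.2 1.8 2.5
   vertex 2.6 0.9 2.7
   vertex 2.3 2.3 3.4
  endloop
 endfacet
 facet normal 0.659 0.751 0.053
  outer loop
   vertex 3.1 2.8 1.9
   vertex 3.8 2.2 1.7
   vertex 2.0 3.8 1.4
  endloop
 endfacet
 facet normal 0.635 0.565 0.527
  outer loop
   vertex 3.1 2.8 1.9
   vertex 2.3 2.3 3.4
   vertex 3.8 2.2 1.7
  endloop
 endfacet
 facet normal 0.454 0.744 0.490
  outer loop
   vertex 3.1 2.8 1.9
   vertex 2.0 3.8 1.4
   vertex 2.3 2.3 3.4
  endloop
 endfacet
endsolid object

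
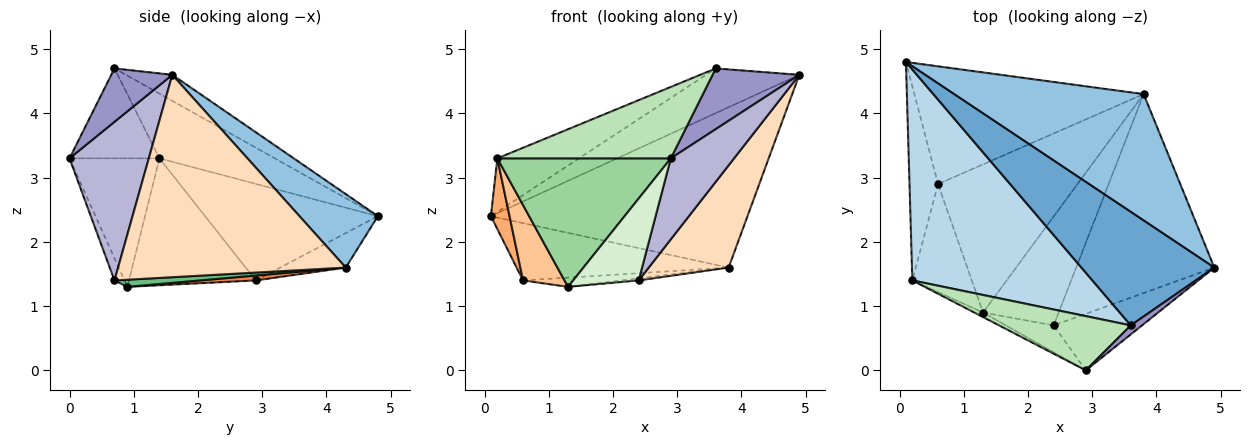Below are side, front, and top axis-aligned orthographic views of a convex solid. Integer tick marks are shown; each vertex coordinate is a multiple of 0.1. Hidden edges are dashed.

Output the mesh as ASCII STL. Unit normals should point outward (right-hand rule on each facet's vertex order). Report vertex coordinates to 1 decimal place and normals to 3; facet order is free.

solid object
 facet normal -0.179 0.361 0.915
  outer loop
   vertex 3.6 0.7 4.7
   vertex 4.9 1.6 4.6
   vertex 0.1 4.8 2.4
  endloop
 endfacet
 facet normal 0.233 0.764 0.602
  outer loop
   vertex 3.8 4.3 1.6
   vertex 0.1 4.8 2.4
   vertex 4.9 1.6 4.6
  endloop
 endfacet
 facet normal -0.329 0.233 0.915
  outer loop
   vertex 0.2 1.4 3.3
   vertex 3.6 0.7 4.7
   vertex 0.1 4.8 2.4
  endloop
 endfacet
 facet normal -0.134 0.434 -0.891
  outer loop
   vertex 0.6 2.9 1.4
   vertex 0.1 4.8 2.4
   vertex 3.8 4.3 1.6
  endloop
 endfacet
 facet normal 0.035 0.062 -0.997
  outer loop
   vertex 0.6 2.9 1.4
   vertex 3.8 4.3 1.6
   vertex 1.3 0.9 1.3
  endloop
 endfacet
 facet normal -0.954 -0.103 -0.282
  outer loop
   vertex 0.6 2.9 1.4
   vertex 0.2 1.4 3.3
   vertex 0.1 4.8 2.4
  endloop
 endfacet
 facet normal -0.868 -0.284 -0.407
  outer loop
   vertex 0.6 2.9 1.4
   vertex 1.3 0.9 1.3
   vertex 0.2 1.4 3.3
  endloop
 endfacet
 facet normal 0.793 -0.278 -0.541
  outer loop
   vertex 2.4 0.7 1.4
   vertex 3.8 4.3 1.6
   vertex 4.9 1.6 4.6
  endloop
 endfacet
 facet normal 0.094 0.019 -0.995
  outer loop
   vertex 2.4 0.7 1.4
   vertex 1.3 0.9 1.3
   vertex 3.8 4.3 1.6
  endloop
 endfacet
 facet normal -0.460 -0.887 -0.031
  outer loop
   vertex 2.9 0.0 3.3
   vertex 0.2 1.4 3.3
   vertex 1.3 0.9 1.3
  endloop
 endfacet
 facet normal -0.382 -0.736 0.559
  outer loop
   vertex 2.9 0.0 3.3
   vertex 3.6 0.7 4.7
   vertex 0.2 1.4 3.3
  endloop
 endfacet
 facet normal -0.143 -0.940 -0.309
  outer loop
   vertex 2.9 0.0 3.3
   vertex 1.3 0.9 1.3
   vertex 2.4 0.7 1.4
  endloop
 endfacet
 facet normal 0.571 -0.812 0.120
  outer loop
   vertex 2.9 0.0 3.3
   vertex 4.9 1.6 4.6
   vertex 3.6 0.7 4.7
  endloop
 endfacet
 facet normal 0.717 -0.572 -0.399
  outer loop
   vertex 2.9 0.0 3.3
   vertex 2.4 0.7 1.4
   vertex 4.9 1.6 4.6
  endloop
 endfacet
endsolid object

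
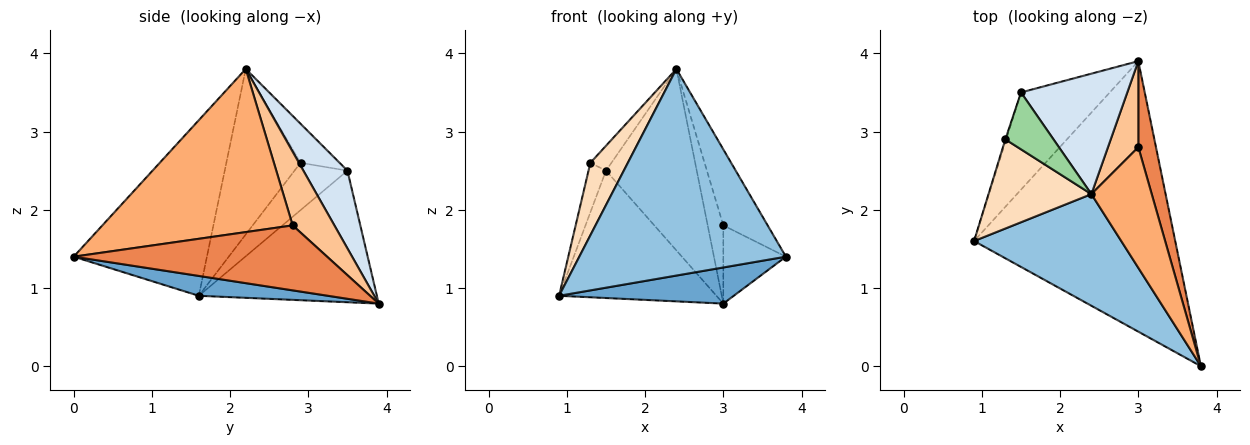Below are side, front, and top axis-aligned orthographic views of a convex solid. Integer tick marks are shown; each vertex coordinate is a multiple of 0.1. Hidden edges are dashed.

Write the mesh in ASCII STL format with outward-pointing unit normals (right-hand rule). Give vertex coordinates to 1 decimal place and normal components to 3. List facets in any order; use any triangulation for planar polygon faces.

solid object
 facet normal 0.097 -0.132 -0.986
  outer loop
   vertex 3.0 3.9 0.8
   vertex 3.8 0.0 1.4
   vertex 0.9 1.6 0.9
  endloop
 endfacet
 facet normal -0.493 -0.765 0.414
  outer loop
   vertex 2.4 2.2 3.8
   vertex 0.9 1.6 0.9
   vertex 3.8 0.0 1.4
  endloop
 endfacet
 facet normal -0.669 0.591 -0.451
  outer loop
   vertex 1.5 3.5 2.5
   vertex 3.0 3.9 0.8
   vertex 0.9 1.6 0.9
  endloop
 endfacet
 facet normal 0.375 0.772 0.513
  outer loop
   vertex 1.5 3.5 2.5
   vertex 2.4 2.2 3.8
   vertex 3.0 3.9 0.8
  endloop
 endfacet
 facet normal 0.939 0.232 0.255
  outer loop
   vertex 3.0 2.8 1.8
   vertex 3.8 0.0 1.4
   vertex 3.0 3.9 0.8
  endloop
 endfacet
 facet normal 0.916 0.213 0.339
  outer loop
   vertex 3.0 2.8 1.8
   vertex 2.4 2.2 3.8
   vertex 3.8 0.0 1.4
  endloop
 endfacet
 facet normal 0.873 0.328 0.360
  outer loop
   vertex 3.0 2.8 1.8
   vertex 3.0 3.9 0.8
   vertex 2.4 2.2 3.8
  endloop
 endfacet
 facet normal -0.780 -0.394 0.485
  outer loop
   vertex 1.3 2.9 2.6
   vertex 0.9 1.6 0.9
   vertex 2.4 2.2 3.8
  endloop
 endfacet
 facet normal -0.949 0.314 -0.017
  outer loop
   vertex 1.3 2.9 2.6
   vertex 1.5 3.5 2.5
   vertex 0.9 1.6 0.9
  endloop
 endfacet
 facet normal -0.597 0.322 0.735
  outer loop
   vertex 1.3 2.9 2.6
   vertex 2.4 2.2 3.8
   vertex 1.5 3.5 2.5
  endloop
 endfacet
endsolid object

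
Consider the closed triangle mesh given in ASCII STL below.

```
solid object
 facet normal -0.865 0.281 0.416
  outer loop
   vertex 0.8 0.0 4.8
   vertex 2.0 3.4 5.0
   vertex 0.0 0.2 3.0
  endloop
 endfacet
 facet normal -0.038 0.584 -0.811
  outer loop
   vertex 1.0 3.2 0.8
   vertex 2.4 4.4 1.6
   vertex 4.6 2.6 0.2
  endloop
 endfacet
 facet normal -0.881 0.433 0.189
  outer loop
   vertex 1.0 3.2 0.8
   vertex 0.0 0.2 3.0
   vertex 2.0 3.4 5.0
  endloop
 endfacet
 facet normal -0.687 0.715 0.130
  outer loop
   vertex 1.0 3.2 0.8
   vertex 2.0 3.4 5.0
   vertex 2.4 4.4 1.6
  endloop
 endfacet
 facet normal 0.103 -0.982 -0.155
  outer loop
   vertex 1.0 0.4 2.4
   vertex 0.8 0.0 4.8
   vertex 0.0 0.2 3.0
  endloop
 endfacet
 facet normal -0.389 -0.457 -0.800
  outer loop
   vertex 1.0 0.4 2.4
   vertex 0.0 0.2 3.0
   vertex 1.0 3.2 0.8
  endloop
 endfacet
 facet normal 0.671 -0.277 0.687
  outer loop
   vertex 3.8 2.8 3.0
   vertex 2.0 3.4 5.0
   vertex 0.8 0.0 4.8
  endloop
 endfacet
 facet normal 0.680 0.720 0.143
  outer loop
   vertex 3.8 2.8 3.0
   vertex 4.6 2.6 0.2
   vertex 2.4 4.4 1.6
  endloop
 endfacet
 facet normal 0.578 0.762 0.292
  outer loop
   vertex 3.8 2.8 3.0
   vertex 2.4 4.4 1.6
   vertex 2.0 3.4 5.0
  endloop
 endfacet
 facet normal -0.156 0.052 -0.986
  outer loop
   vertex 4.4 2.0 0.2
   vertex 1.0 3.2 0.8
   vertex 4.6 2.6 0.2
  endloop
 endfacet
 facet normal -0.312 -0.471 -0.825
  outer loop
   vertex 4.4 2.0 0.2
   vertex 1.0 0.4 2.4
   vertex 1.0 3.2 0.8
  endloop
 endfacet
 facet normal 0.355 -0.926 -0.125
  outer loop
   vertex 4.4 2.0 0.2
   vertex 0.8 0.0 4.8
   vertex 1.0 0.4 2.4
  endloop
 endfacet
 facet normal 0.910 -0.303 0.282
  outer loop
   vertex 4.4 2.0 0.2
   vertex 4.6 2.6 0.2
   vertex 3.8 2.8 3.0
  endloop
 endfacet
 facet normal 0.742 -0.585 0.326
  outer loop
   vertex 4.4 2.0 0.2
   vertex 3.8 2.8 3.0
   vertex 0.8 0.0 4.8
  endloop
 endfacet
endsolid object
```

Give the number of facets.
14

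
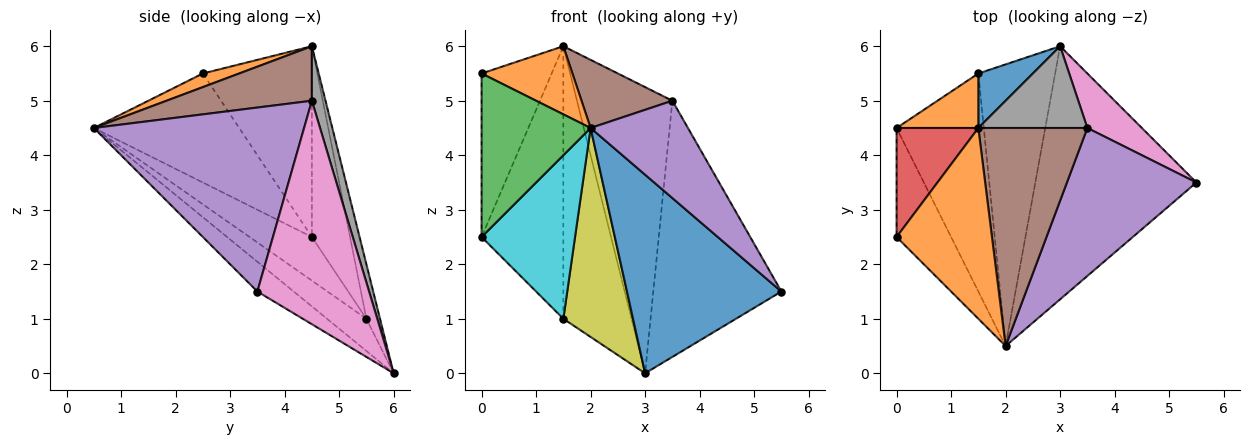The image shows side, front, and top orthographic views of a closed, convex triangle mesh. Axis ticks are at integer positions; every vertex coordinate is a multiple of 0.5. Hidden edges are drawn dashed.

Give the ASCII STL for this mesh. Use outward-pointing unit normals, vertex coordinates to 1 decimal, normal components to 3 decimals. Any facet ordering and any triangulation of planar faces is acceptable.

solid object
 facet normal -0.144 -0.611 -0.779
  outer loop
   vertex 2.0 0.5 4.5
   vertex 3.0 6.0 0.0
   vertex 5.5 3.5 1.5
  endloop
 endfacet
 facet normal 0.133 -0.333 0.933
  outer loop
   vertex 2.0 0.5 4.5
   vertex 1.5 4.5 6.0
   vertex 0.0 2.5 5.5
  endloop
 endfacet
 facet normal -0.743 -0.557 -0.371
  outer loop
   vertex 0.0 4.5 2.5
   vertex 2.0 0.5 4.5
   vertex 0.0 2.5 5.5
  endloop
 endfacet
 facet normal -0.791 0.509 0.339
  outer loop
   vertex 0.0 4.5 2.5
   vertex 0.0 2.5 5.5
   vertex 1.5 4.5 6.0
  endloop
 endfacet
 facet normal 0.765 -0.354 0.538
  outer loop
   vertex 3.5 4.5 5.0
   vertex 2.0 0.5 4.5
   vertex 5.5 3.5 1.5
  endloop
 endfacet
 facet normal 0.431 -0.269 0.861
  outer loop
   vertex 3.5 4.5 5.0
   vertex 1.5 4.5 6.0
   vertex 2.0 0.5 4.5
  endloop
 endfacet
 facet normal 0.649 0.744 0.158
  outer loop
   vertex 3.5 4.5 5.0
   vertex 5.5 3.5 1.5
   vertex 3.0 6.0 0.0
  endloop
 endfacet
 facet normal 0.136 0.953 0.272
  outer loop
   vertex 3.5 4.5 5.0
   vertex 3.0 6.0 0.0
   vertex 1.5 4.5 6.0
  endloop
 endfacet
 facet normal -0.319 -0.565 -0.761
  outer loop
   vertex 1.5 5.5 1.0
   vertex 3.0 6.0 0.0
   vertex 2.0 0.5 4.5
  endloop
 endfacet
 facet normal -0.371 -0.557 -0.743
  outer loop
   vertex 1.5 5.5 1.0
   vertex 2.0 0.5 4.5
   vertex 0.0 4.5 2.5
  endloop
 endfacet
 facet normal -0.192 0.962 0.192
  outer loop
   vertex 1.5 5.5 1.0
   vertex 1.5 4.5 6.0
   vertex 3.0 6.0 0.0
  endloop
 endfacet
 facet normal -0.416 0.892 0.178
  outer loop
   vertex 1.5 5.5 1.0
   vertex 0.0 4.5 2.5
   vertex 1.5 4.5 6.0
  endloop
 endfacet
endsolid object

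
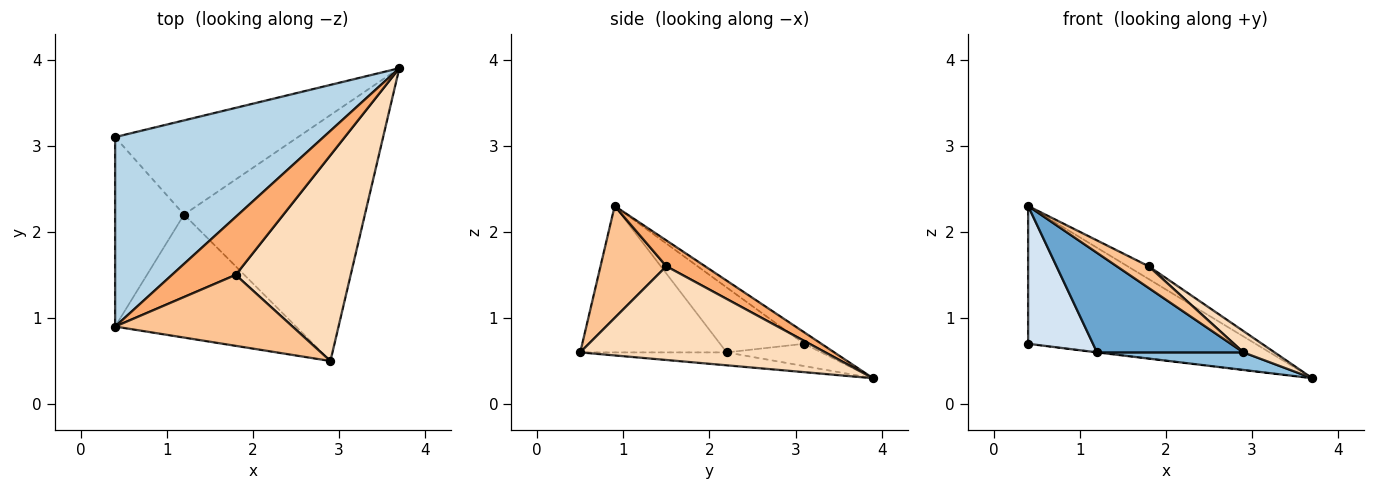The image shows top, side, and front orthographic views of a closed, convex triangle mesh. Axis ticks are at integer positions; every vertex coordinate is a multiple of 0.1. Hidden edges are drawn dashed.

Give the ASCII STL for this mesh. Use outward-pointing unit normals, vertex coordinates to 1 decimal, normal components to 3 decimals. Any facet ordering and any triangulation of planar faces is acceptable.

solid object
 facet normal -0.533 -0.533 -0.658
  outer loop
   vertex 1.2 2.2 0.6
   vertex 2.9 0.5 0.6
   vertex 0.4 0.9 2.3
  endloop
 endfacet
 facet normal -0.071 -0.071 -0.995
  outer loop
   vertex 1.2 2.2 0.6
   vertex 3.7 3.9 0.3
   vertex 2.9 0.5 0.6
  endloop
 endfacet
 facet normal -0.045 0.588 0.808
  outer loop
   vertex 0.4 3.1 0.7
   vertex 0.4 0.9 2.3
   vertex 3.7 3.9 0.3
  endloop
 endfacet
 facet normal -0.606 -0.468 -0.643
  outer loop
   vertex 0.4 3.1 0.7
   vertex 1.2 2.2 0.6
   vertex 0.4 0.9 2.3
  endloop
 endfacet
 facet normal -0.121 0.003 -0.993
  outer loop
   vertex 0.4 3.1 0.7
   vertex 3.7 3.9 0.3
   vertex 1.2 2.2 0.6
  endloop
 endfacet
 facet normal 0.368 0.200 0.908
  outer loop
   vertex 1.8 1.5 1.6
   vertex 3.7 3.9 0.3
   vertex 0.4 0.9 2.3
  endloop
 endfacet
 facet normal 0.517 -0.250 0.819
  outer loop
   vertex 1.8 1.5 1.6
   vertex 0.4 0.9 2.3
   vertex 2.9 0.5 0.6
  endloop
 endfacet
 facet normal 0.630 -0.080 0.773
  outer loop
   vertex 1.8 1.5 1.6
   vertex 2.9 0.5 0.6
   vertex 3.7 3.9 0.3
  endloop
 endfacet
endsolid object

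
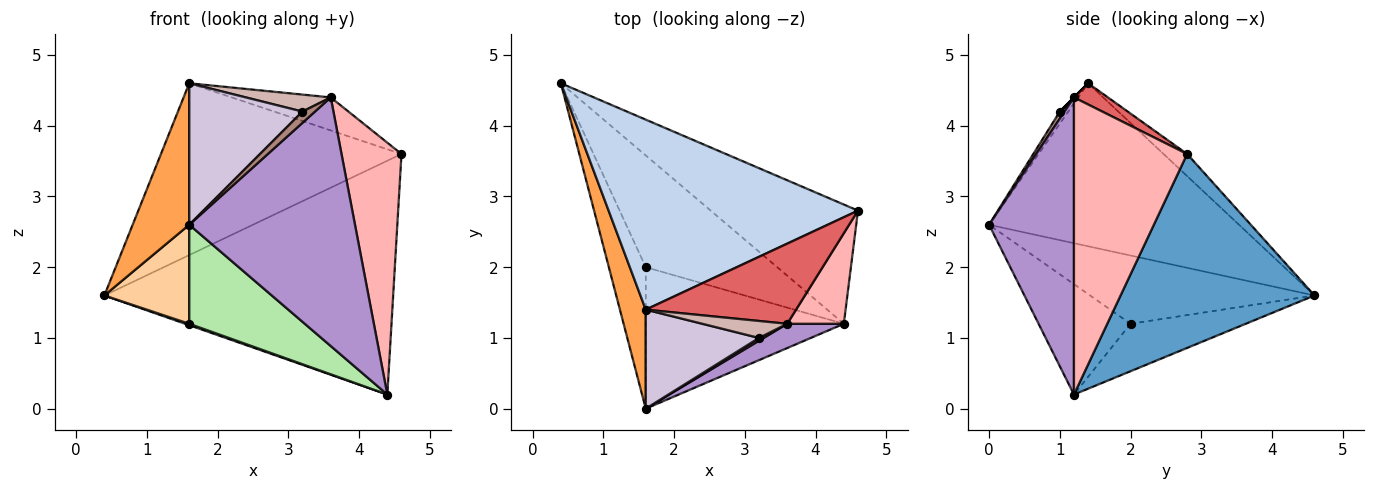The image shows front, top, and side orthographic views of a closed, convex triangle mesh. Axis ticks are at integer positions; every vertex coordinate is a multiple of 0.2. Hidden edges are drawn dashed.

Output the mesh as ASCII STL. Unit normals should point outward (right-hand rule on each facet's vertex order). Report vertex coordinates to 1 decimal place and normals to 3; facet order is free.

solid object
 facet normal 0.513 0.764 -0.390
  outer loop
   vertex 4.4 1.2 0.2
   vertex 0.4 4.6 1.6
   vertex 4.6 2.8 3.6
  endloop
 endfacet
 facet normal -0.066 0.669 0.740
  outer loop
   vertex 1.6 1.4 4.6
   vertex 4.6 2.8 3.6
   vertex 0.4 4.6 1.6
  endloop
 endfacet
 facet normal -0.964 -0.218 0.153
  outer loop
   vertex 1.6 1.4 4.6
   vertex 0.4 4.6 1.6
   vertex 1.6 0.0 2.6
  endloop
 endfacet
 facet normal -0.835 -0.316 -0.451
  outer loop
   vertex 1.6 2.0 1.2
   vertex 1.6 0.0 2.6
   vertex 0.4 4.6 1.6
  endloop
 endfacet
 facet normal -0.339 -0.012 -0.941
  outer loop
   vertex 1.6 2.0 1.2
   vertex 0.4 4.6 1.6
   vertex 4.4 1.2 0.2
  endloop
 endfacet
 facet normal -0.415 -0.522 -0.745
  outer loop
   vertex 1.6 2.0 1.2
   vertex 4.4 1.2 0.2
   vertex 1.6 0.0 2.6
  endloop
 endfacet
 facet normal 0.129 0.378 0.917
  outer loop
   vertex 3.6 1.2 4.4
   vertex 4.6 2.8 3.6
   vertex 1.6 1.4 4.6
  endloop
 endfacet
 facet normal 0.871 -0.462 0.166
  outer loop
   vertex 3.6 1.2 4.4
   vertex 4.4 1.2 0.2
   vertex 4.6 2.8 3.6
  endloop
 endfacet
 facet normal 0.454 -0.887 0.087
  outer loop
   vertex 3.6 1.2 4.4
   vertex 1.6 0.0 2.6
   vertex 4.4 1.2 0.2
  endloop
 endfacet
 facet normal -0.061 -0.818 0.572
  outer loop
   vertex 3.2 1.0 4.2
   vertex 1.6 1.4 4.6
   vertex 1.6 0.0 2.6
  endloop
 endfacet
 facet normal 0.342 -0.912 0.228
  outer loop
   vertex 3.2 1.0 4.2
   vertex 1.6 0.0 2.6
   vertex 3.6 1.2 4.4
  endloop
 endfacet
 facet normal 0.000 -0.707 0.707
  outer loop
   vertex 3.2 1.0 4.2
   vertex 3.6 1.2 4.4
   vertex 1.6 1.4 4.6
  endloop
 endfacet
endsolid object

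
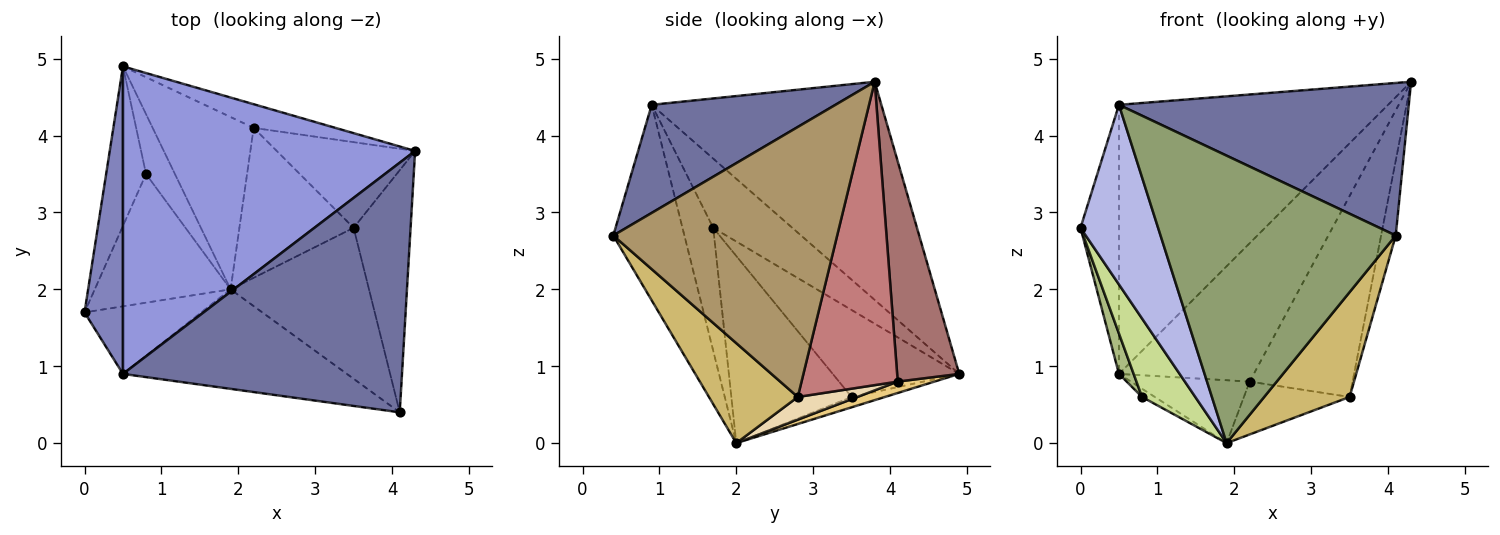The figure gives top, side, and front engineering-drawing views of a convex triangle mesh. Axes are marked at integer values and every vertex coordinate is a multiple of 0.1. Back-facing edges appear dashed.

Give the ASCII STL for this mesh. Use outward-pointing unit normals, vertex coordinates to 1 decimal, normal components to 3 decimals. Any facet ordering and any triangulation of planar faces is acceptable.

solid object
 facet normal 0.314 -0.495 0.810
  outer loop
   vertex 0.5 0.9 4.4
   vertex 4.1 0.4 2.7
   vertex 4.3 3.8 4.7
  endloop
 endfacet
 facet normal -0.805 0.391 0.447
  outer loop
   vertex 0.5 0.9 4.4
   vertex 0.5 4.9 0.9
   vertex 0.0 1.7 2.8
  endloop
 endfacet
 facet normal -0.490 0.574 0.656
  outer loop
   vertex 0.5 0.9 4.4
   vertex 4.3 3.8 4.7
   vertex 0.5 4.9 0.9
  endloop
 endfacet
 facet normal -0.348 -0.878 -0.330
  outer loop
   vertex 0.5 0.9 4.4
   vertex 0.0 1.7 2.8
   vertex 1.9 2.0 0.0
  endloop
 endfacet
 facet normal -0.275 -0.909 -0.315
  outer loop
   vertex 0.5 0.9 4.4
   vertex 1.9 2.0 0.0
   vertex 4.1 0.4 2.7
  endloop
 endfacet
 facet normal -0.904 -0.105 -0.415
  outer loop
   vertex 0.8 3.5 0.6
   vertex 0.0 1.7 2.8
   vertex 0.5 4.9 0.9
  endloop
 endfacet
 facet normal -0.762 -0.337 -0.553
  outer loop
   vertex 0.8 3.5 0.6
   vertex 1.9 2.0 0.0
   vertex 0.0 1.7 2.8
  endloop
 endfacet
 facet normal -0.334 0.128 -0.934
  outer loop
   vertex 0.8 3.5 0.6
   vertex 0.5 4.9 0.9
   vertex 1.9 2.0 0.0
  endloop
 endfacet
 facet normal 0.976 0.064 -0.206
  outer loop
   vertex 3.5 2.8 0.6
   vertex 4.3 3.8 4.7
   vertex 4.1 0.4 2.7
  endloop
 endfacet
 facet normal 0.510 -0.491 -0.706
  outer loop
   vertex 3.5 2.8 0.6
   vertex 4.1 0.4 2.7
   vertex 1.9 2.0 0.0
  endloop
 endfacet
 facet normal 0.105 0.341 -0.934
  outer loop
   vertex 2.2 4.1 0.8
   vertex 1.9 2.0 0.0
   vertex 0.5 4.9 0.9
  endloop
 endfacet
 facet normal 0.184 0.327 -0.927
  outer loop
   vertex 2.2 4.1 0.8
   vertex 3.5 2.8 0.6
   vertex 1.9 2.0 0.0
  endloop
 endfacet
 facet normal 0.413 0.898 -0.154
  outer loop
   vertex 2.2 4.1 0.8
   vertex 0.5 4.9 0.9
   vertex 4.3 3.8 4.7
  endloop
 endfacet
 facet normal 0.652 0.698 -0.297
  outer loop
   vertex 2.2 4.1 0.8
   vertex 4.3 3.8 4.7
   vertex 3.5 2.8 0.6
  endloop
 endfacet
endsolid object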